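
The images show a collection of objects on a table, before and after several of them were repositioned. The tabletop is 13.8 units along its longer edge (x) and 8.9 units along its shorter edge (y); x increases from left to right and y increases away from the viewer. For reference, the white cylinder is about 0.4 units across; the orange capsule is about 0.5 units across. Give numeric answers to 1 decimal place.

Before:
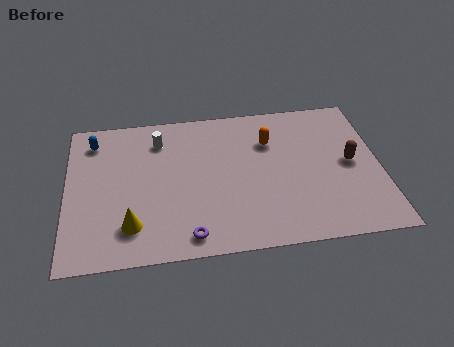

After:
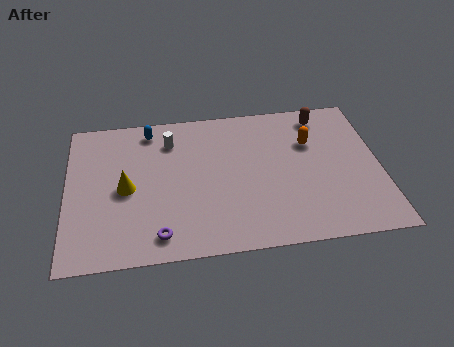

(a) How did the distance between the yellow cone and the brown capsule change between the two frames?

-0.6

They were about 10.0 units apart before and 9.4 after — 0.6 units closer together.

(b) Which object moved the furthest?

the brown capsule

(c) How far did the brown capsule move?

3.3

The brown capsule was near (12.5, 4.5) before and (11.4, 7.6) after, so it travelled √(1.1² + 3.1²) ≈ 3.3 units.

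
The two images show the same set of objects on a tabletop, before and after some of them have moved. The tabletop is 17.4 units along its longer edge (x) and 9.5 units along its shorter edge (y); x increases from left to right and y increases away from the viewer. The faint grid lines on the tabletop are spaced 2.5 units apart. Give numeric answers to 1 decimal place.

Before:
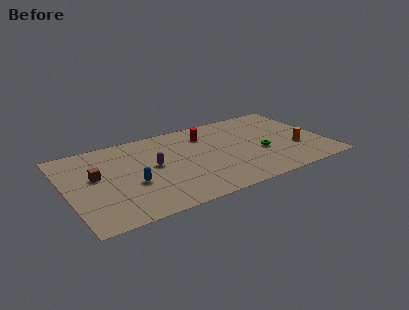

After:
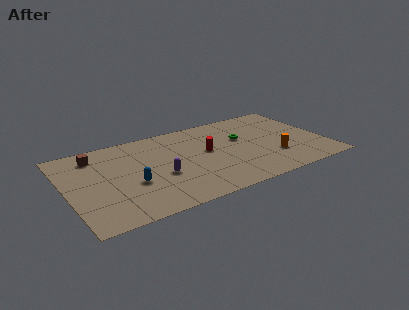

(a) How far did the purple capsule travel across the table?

1.3

The purple capsule was near (5.8, 5.1) before and (6.1, 3.8) after, so it travelled √(0.3² + 1.3²) ≈ 1.3 units.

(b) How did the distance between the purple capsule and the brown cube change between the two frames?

+1.8

They were about 3.8 units apart before and 5.6 after — 1.8 units further apart.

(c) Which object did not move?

the blue capsule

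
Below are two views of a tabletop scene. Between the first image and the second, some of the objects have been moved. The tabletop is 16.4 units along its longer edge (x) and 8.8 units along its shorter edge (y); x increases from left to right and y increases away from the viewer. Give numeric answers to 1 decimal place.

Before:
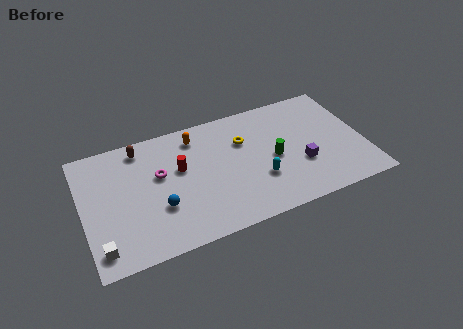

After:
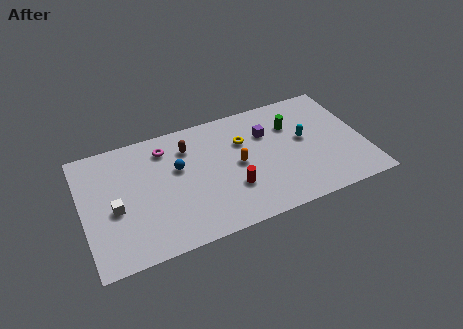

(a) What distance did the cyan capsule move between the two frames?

3.5

The cyan capsule moved from about (10.1, 2.9) to (13.0, 4.9), a distance of √(2.9² + 2.0²) ≈ 3.5.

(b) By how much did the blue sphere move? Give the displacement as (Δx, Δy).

(1.3, 2.4)

The blue sphere was at about (4.3, 3.0) and moved to about (5.6, 5.4).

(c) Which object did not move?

the yellow torus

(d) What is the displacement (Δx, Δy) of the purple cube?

(-1.7, 3.0)

From the two frames, the purple cube sits at roughly (12.6, 3.1) before and (10.9, 6.1) after.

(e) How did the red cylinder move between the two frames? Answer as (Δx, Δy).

(2.8, -2.5)

The red cylinder started near (5.7, 5.3) and ended near (8.5, 2.8).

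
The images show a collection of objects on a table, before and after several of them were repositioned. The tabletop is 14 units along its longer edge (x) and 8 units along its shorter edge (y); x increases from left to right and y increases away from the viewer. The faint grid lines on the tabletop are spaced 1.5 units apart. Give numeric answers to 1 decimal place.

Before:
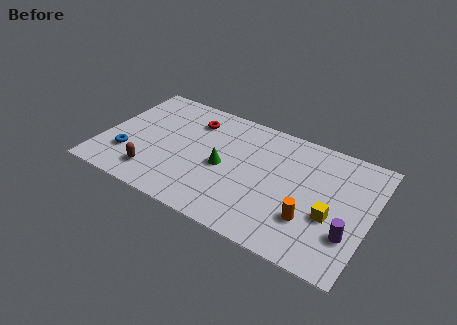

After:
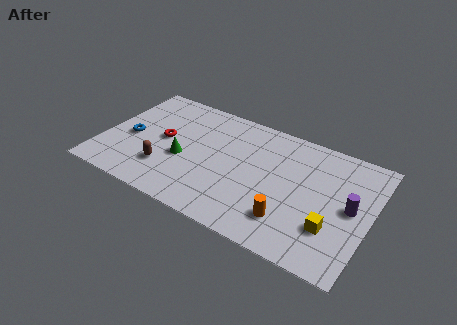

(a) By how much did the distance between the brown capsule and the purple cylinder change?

-0.4

They were about 10.1 units apart before and 9.7 after — 0.4 units closer together.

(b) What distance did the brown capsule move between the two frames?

0.8

The brown capsule was near (3.0, 1.6) before and (3.5, 2.2) after, so it travelled √(0.5² + 0.6²) ≈ 0.8 units.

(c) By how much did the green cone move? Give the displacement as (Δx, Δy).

(-2.1, -0.4)

The green cone was at about (6.4, 3.7) and moved to about (4.3, 3.3).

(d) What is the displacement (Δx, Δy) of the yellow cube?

(0.1, -0.7)

The yellow cube started near (12.1, 3.1) and ended near (12.2, 2.4).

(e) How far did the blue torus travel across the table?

1.3

The blue torus was near (1.5, 2.3) before and (1.4, 3.6) after, so it travelled √(0.1² + 1.3²) ≈ 1.3 units.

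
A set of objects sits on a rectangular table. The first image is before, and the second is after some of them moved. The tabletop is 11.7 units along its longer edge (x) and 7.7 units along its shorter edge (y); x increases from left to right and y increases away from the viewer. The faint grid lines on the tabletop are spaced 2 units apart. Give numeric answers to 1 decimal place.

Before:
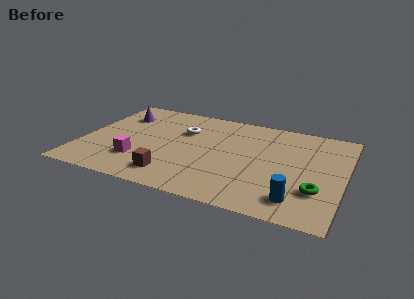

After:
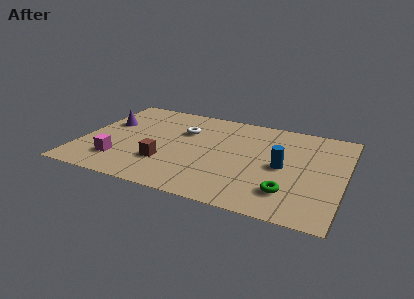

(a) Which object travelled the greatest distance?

the blue cylinder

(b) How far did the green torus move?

1.3

The green torus was near (10.6, 2.3) before and (9.4, 1.8) after, so it travelled √(1.2² + 0.5²) ≈ 1.3 units.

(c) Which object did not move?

the white torus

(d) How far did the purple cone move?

1.0

The purple cone was near (1.4, 5.7) before and (1.0, 4.8) after, so it travelled √(0.4² + 0.9²) ≈ 1.0 units.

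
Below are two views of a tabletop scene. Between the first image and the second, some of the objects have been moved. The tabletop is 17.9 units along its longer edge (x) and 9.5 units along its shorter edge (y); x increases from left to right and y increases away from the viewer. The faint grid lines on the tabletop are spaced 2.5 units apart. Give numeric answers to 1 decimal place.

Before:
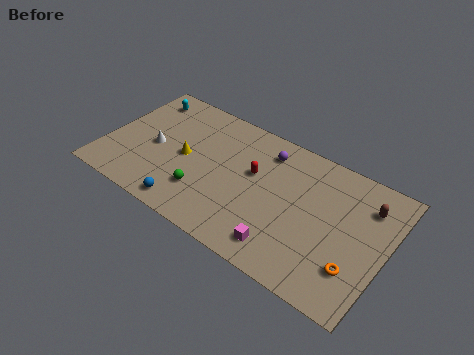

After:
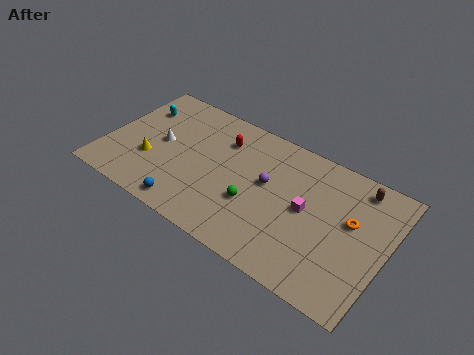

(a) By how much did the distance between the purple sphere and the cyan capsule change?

+0.6

The distance was about 8.3 in the first image and 8.9 in the second, so they moved 0.6 units further apart.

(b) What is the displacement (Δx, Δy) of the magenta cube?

(0.9, 3.3)

The magenta cube started near (12.0, 1.6) and ended near (12.9, 4.9).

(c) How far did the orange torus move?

3.1

The orange torus was near (16.3, 2.6) before and (15.6, 5.6) after, so it travelled √(0.7² + 3.0²) ≈ 3.1 units.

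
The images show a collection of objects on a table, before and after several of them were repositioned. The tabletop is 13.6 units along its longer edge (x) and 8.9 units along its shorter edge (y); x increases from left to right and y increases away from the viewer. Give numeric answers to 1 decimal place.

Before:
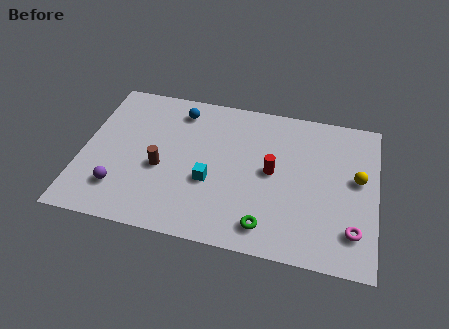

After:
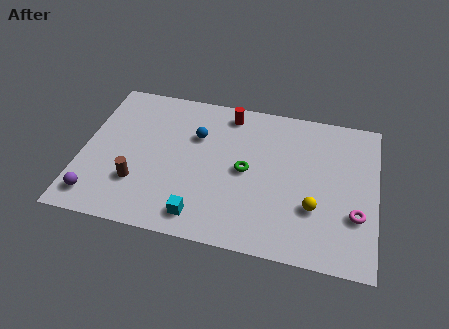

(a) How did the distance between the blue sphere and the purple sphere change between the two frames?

+0.5

They were about 5.8 units apart before and 6.3 after — 0.5 units further apart.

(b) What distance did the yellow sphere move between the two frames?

2.8

From (12.7, 5.0) to (10.8, 2.9), the yellow sphere covered √(1.9² + 2.1²) ≈ 2.8 units.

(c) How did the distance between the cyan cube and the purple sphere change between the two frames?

+0.5

The distance was about 4.3 in the first image and 4.8 in the second, so they moved 0.5 units further apart.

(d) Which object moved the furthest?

the red cylinder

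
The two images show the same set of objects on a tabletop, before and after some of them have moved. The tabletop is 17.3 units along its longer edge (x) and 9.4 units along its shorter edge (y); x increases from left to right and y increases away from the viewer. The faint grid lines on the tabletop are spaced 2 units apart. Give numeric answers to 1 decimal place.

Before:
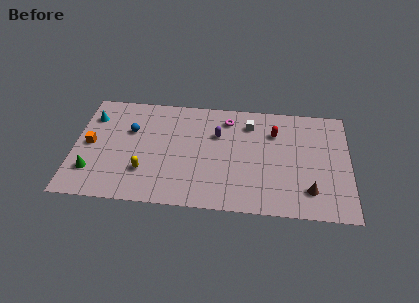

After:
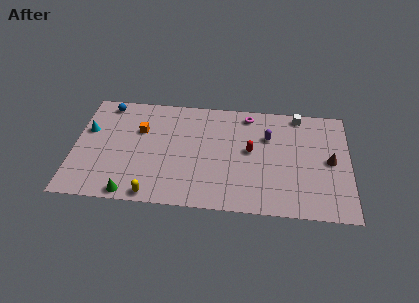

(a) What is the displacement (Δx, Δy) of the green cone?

(2.5, -1.6)

The green cone started near (1.2, 2.4) and ended near (3.7, 0.8).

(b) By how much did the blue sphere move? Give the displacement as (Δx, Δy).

(-1.6, 2.2)

The blue sphere started near (3.5, 6.1) and ended near (1.9, 8.3).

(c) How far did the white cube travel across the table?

3.3

The white cube moved from about (11.0, 7.4) to (14.1, 8.5), a distance of √(3.1² + 1.1²) ≈ 3.3.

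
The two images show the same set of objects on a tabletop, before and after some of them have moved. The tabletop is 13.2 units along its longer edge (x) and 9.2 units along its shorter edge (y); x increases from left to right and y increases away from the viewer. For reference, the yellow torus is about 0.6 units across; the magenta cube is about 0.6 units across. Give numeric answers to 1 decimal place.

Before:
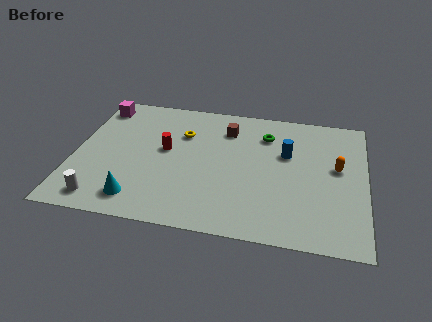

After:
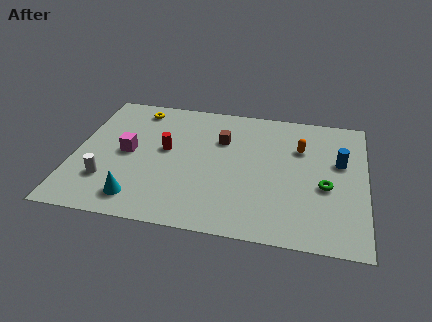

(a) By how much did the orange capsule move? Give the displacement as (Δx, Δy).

(-1.7, 1.1)

From the two frames, the orange capsule sits at roughly (11.9, 5.2) before and (10.2, 6.3) after.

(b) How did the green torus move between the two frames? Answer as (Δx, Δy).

(2.8, -3.2)

The green torus started near (8.6, 7.0) and ended near (11.4, 3.8).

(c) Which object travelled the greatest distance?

the green torus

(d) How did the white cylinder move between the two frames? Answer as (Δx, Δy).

(0.1, 1.3)

The white cylinder started near (1.5, 1.2) and ended near (1.6, 2.5).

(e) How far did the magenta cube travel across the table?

3.6

From (0.8, 7.8) to (2.4, 4.6), the magenta cube covered √(1.6² + 3.2²) ≈ 3.6 units.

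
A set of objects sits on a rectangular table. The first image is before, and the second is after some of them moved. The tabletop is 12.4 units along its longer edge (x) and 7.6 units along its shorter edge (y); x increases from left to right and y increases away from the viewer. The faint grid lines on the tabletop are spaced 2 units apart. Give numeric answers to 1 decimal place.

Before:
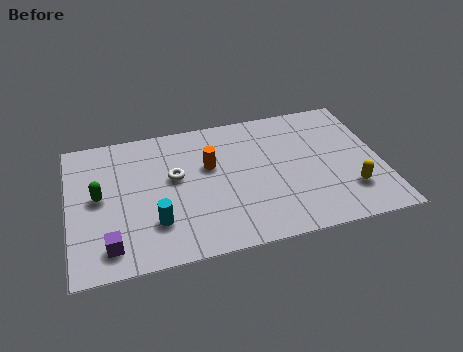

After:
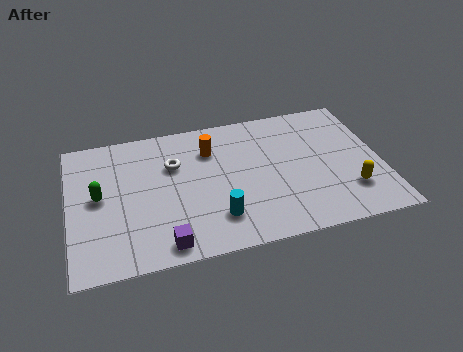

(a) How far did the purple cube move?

2.1

From (1.5, 1.3) to (3.6, 0.9), the purple cube covered √(2.1² + 0.4²) ≈ 2.1 units.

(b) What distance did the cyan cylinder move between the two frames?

2.4

The cyan cylinder moved from about (3.3, 2.1) to (5.7, 1.8), a distance of √(2.4² + 0.3²) ≈ 2.4.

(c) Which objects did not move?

the yellow capsule and the green capsule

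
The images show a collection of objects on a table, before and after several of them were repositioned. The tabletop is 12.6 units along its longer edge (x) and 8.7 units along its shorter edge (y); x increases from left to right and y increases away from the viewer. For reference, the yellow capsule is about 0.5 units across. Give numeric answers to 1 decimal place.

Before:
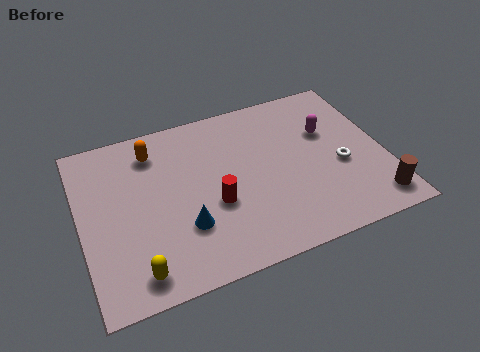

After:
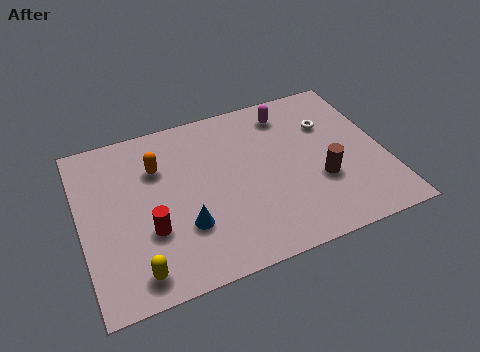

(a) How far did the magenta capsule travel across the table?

2.2

From (10.4, 5.6) to (8.9, 7.2), the magenta capsule covered √(1.5² + 1.6²) ≈ 2.2 units.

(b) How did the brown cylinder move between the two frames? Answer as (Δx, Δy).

(-2.0, 1.8)

The brown cylinder started near (11.8, 1.3) and ended near (9.8, 3.1).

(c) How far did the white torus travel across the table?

2.4

The white torus moved from about (10.7, 3.6) to (10.5, 6.0), a distance of √(0.2² + 2.4²) ≈ 2.4.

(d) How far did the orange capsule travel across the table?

0.9

The orange capsule was near (3.2, 7.0) before and (3.3, 6.1) after, so it travelled √(0.1² + 0.9²) ≈ 0.9 units.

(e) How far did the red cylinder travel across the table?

2.7

The red cylinder moved from about (5.4, 3.4) to (2.7, 3.0), a distance of √(2.7² + 0.4²) ≈ 2.7.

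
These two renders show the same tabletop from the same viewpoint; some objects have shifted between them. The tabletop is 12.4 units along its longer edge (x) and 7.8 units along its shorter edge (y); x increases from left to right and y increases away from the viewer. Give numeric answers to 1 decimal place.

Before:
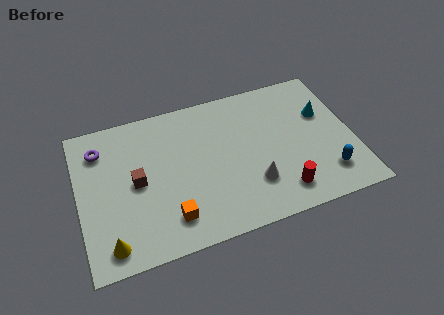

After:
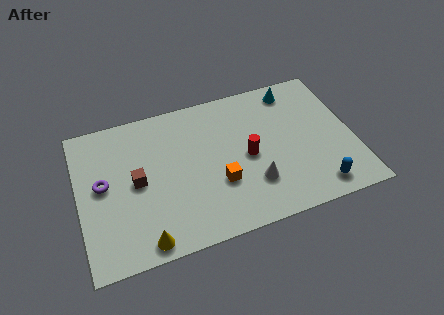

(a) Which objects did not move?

the white cone and the brown cube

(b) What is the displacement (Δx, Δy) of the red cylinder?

(-1.3, 2.3)

The red cylinder was at about (8.9, 1.4) and moved to about (7.6, 3.7).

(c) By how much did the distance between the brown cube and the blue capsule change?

-0.3

They were about 8.7 units apart before and 8.4 after — 0.3 units closer together.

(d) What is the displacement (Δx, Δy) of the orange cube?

(2.3, 1.1)

From the two frames, the orange cube sits at roughly (3.9, 1.6) before and (6.2, 2.7) after.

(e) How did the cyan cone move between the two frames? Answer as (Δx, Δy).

(-1.2, 1.7)

From the two frames, the cyan cone sits at roughly (11.2, 5.0) before and (10.0, 6.7) after.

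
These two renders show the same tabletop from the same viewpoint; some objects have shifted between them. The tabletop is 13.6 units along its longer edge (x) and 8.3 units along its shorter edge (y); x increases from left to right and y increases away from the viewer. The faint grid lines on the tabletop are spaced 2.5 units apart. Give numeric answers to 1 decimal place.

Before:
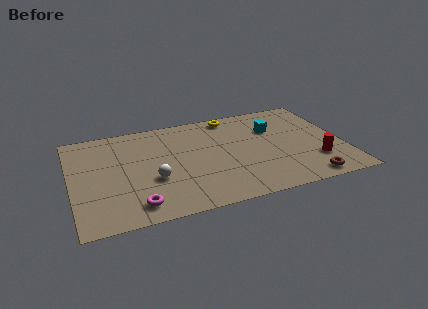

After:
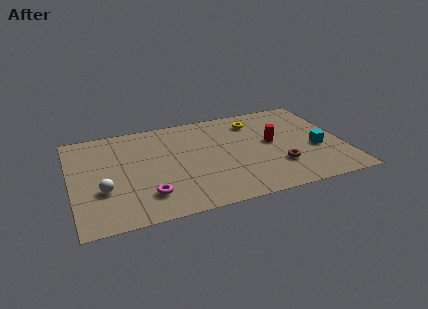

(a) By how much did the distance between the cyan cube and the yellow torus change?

+1.7

They were about 2.6 units apart before and 4.3 after — 1.7 units further apart.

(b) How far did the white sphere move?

2.5

The white sphere moved from about (4.0, 3.1) to (1.5, 2.9), a distance of √(2.5² + 0.2²) ≈ 2.5.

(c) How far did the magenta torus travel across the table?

0.8

From (3.0, 1.3) to (3.6, 1.9), the magenta torus covered √(0.6² + 0.6²) ≈ 0.8 units.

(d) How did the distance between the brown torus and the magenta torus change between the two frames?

-1.9

They were about 8.5 units apart before and 6.6 after — 1.9 units closer together.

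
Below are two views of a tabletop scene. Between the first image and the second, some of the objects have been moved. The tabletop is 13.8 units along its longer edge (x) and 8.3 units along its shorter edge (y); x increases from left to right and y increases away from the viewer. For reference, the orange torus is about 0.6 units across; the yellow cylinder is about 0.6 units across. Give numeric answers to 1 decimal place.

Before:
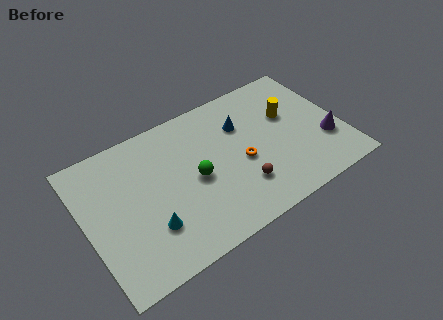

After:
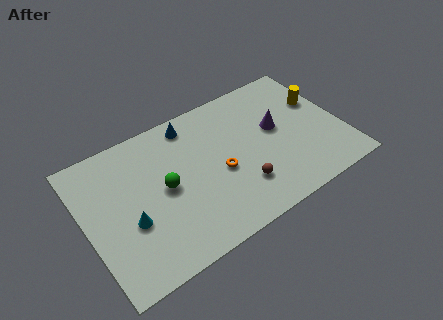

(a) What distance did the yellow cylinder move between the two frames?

1.7

The yellow cylinder moved from about (11.2, 5.2) to (12.9, 5.3), a distance of √(1.7² + 0.1²) ≈ 1.7.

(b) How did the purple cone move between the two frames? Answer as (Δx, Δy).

(-2.4, 2.0)

From the two frames, the purple cone sits at roughly (12.8, 2.7) before and (10.4, 4.7) after.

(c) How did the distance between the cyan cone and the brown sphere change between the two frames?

+1.0

Before: roughly 4.9 units apart; after: 5.9. That's 1.0 units further apart.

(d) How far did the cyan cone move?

1.2

The cyan cone was near (3.1, 2.4) before and (2.2, 3.2) after, so it travelled √(0.9² + 0.8²) ≈ 1.2 units.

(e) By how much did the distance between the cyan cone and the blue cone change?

-1.0

They were about 6.6 units apart before and 5.6 after — 1.0 units closer together.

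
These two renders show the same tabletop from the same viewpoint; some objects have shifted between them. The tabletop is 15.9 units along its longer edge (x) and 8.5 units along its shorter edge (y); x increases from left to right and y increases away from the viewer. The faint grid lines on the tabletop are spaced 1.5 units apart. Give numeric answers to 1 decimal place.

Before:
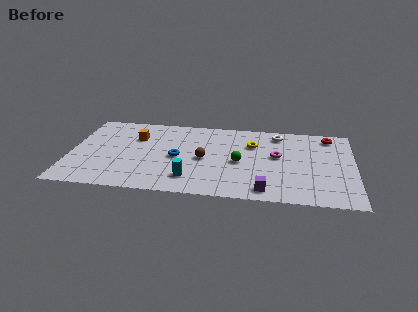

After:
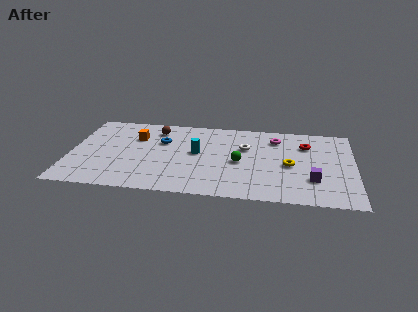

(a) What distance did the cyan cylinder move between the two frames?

2.8

The cyan cylinder moved from about (6.8, 1.8) to (7.1, 4.6), a distance of √(0.3² + 2.8²) ≈ 2.8.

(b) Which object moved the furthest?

the brown sphere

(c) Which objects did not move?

the green sphere and the orange cube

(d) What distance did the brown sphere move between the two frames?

4.0

The brown sphere was near (7.5, 4.0) before and (4.7, 6.9) after, so it travelled √(2.8² + 2.9²) ≈ 4.0 units.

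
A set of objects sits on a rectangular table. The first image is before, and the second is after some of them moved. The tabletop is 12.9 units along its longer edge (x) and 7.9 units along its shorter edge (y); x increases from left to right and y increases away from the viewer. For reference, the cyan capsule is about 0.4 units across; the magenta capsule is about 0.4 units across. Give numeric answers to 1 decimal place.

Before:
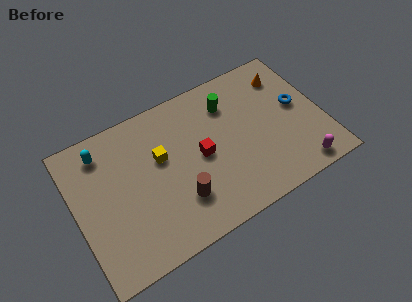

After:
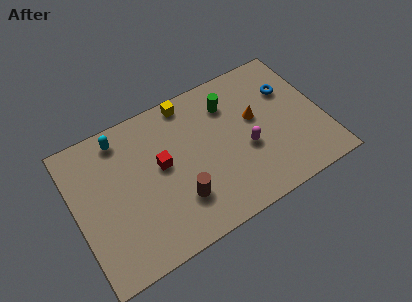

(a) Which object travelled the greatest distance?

the magenta capsule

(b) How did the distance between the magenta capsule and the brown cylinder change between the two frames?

-2.4

Before: roughly 6.2 units apart; after: 3.8. That's 2.4 units closer together.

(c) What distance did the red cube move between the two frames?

2.1

The red cube moved from about (6.5, 3.9) to (4.5, 4.4), a distance of √(2.0² + 0.5²) ≈ 2.1.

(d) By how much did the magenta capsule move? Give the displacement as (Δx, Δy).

(-2.4, 2.3)

From the two frames, the magenta capsule sits at roughly (11.2, 0.9) before and (8.8, 3.2) after.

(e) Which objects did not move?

the brown cylinder and the green cylinder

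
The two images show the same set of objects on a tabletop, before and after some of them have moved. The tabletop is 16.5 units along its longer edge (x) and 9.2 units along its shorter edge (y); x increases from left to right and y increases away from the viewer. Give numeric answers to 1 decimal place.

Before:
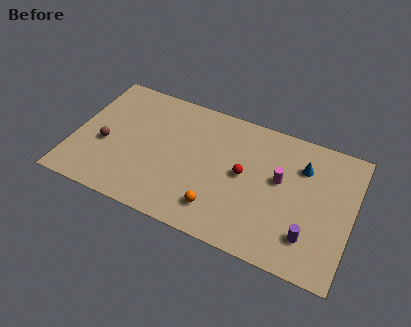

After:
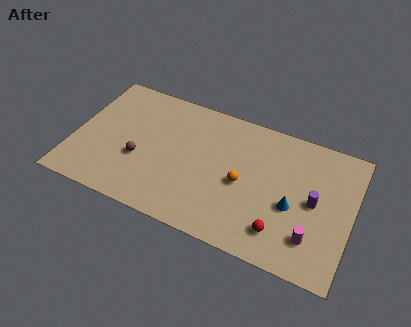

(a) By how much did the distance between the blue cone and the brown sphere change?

-2.8

The distance was about 11.9 in the first image and 9.1 in the second, so they moved 2.8 units closer together.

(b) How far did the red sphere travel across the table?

3.8

The red sphere was near (10.1, 4.8) before and (12.6, 1.9) after, so it travelled √(2.5² + 2.9²) ≈ 3.8 units.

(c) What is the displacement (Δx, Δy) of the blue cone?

(-0.3, -2.9)

From the two frames, the blue cone sits at roughly (13.4, 6.7) before and (13.1, 3.8) after.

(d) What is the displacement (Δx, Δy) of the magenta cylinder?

(2.2, -3.1)

From the two frames, the magenta cylinder sits at roughly (12.2, 5.3) before and (14.4, 2.2) after.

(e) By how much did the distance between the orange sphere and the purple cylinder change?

-1.1

They were about 5.3 units apart before and 4.2 after — 1.1 units closer together.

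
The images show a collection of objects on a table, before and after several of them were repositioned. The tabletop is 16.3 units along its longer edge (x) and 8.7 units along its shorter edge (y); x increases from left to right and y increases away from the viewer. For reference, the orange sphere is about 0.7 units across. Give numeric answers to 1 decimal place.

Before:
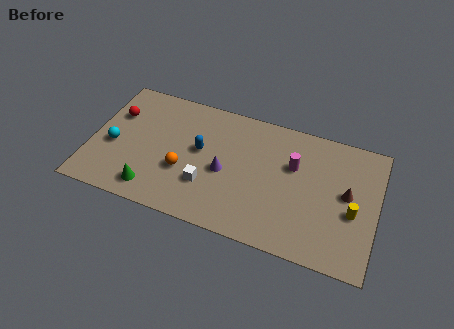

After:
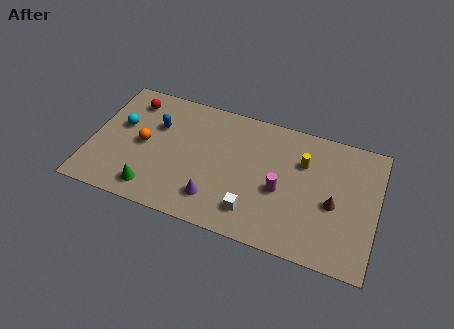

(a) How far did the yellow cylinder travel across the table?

3.8

From (15.0, 3.6) to (12.0, 6.0), the yellow cylinder covered √(3.0² + 2.4²) ≈ 3.8 units.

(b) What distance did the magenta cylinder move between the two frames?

2.0

The magenta cylinder moved from about (11.5, 5.6) to (10.9, 3.7), a distance of √(0.6² + 1.9²) ≈ 2.0.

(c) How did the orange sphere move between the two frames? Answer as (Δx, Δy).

(-2.4, 1.1)

The orange sphere started near (5.4, 3.2) and ended near (3.0, 4.3).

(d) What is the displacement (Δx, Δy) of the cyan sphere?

(0.3, 1.5)

From the two frames, the cyan sphere sits at roughly (1.3, 3.7) before and (1.6, 5.2) after.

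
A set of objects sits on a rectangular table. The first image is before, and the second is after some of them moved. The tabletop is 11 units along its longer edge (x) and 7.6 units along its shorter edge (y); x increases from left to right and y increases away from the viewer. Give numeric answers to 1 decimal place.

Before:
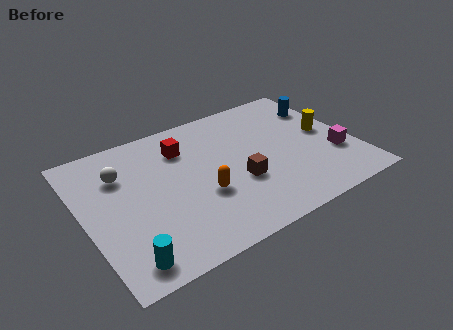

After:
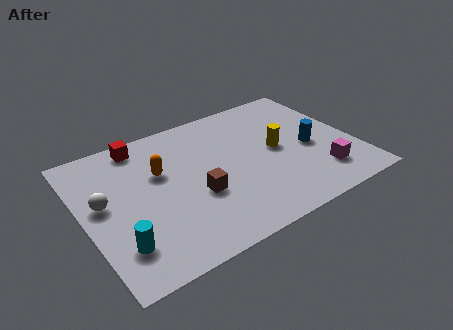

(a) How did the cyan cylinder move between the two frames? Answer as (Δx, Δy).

(-0.1, 0.8)

From the two frames, the cyan cylinder sits at roughly (1.2, 1.0) before and (1.1, 1.8) after.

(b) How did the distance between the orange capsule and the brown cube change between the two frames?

+0.7

The distance was about 1.5 in the first image and 2.2 in the second, so they moved 0.7 units further apart.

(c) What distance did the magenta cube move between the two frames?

1.1

The magenta cube moved from about (10.1, 2.5) to (9.3, 1.7), a distance of √(0.8² + 0.8²) ≈ 1.1.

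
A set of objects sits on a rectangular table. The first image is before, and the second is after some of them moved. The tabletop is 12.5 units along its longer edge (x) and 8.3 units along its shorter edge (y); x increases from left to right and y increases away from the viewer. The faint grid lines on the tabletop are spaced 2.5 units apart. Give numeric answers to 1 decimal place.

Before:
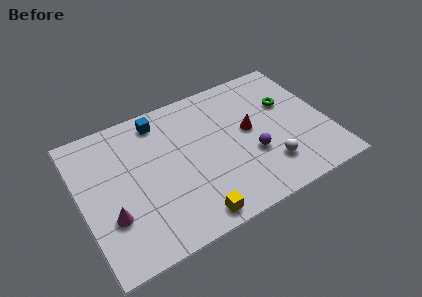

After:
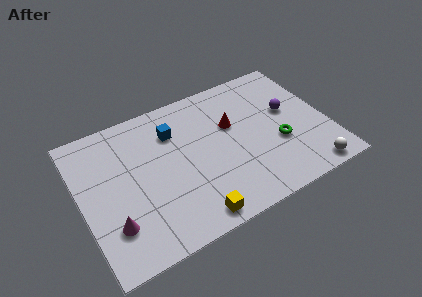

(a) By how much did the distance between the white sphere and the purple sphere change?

+2.8

Before: roughly 1.2 units apart; after: 4.0. That's 2.8 units further apart.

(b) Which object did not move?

the yellow cube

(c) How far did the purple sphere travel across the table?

2.8

From (8.5, 3.0) to (10.7, 4.8), the purple sphere covered √(2.2² + 1.8²) ≈ 2.8 units.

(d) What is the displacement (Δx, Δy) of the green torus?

(-0.8, -2.2)

The green torus was at about (10.7, 5.3) and moved to about (9.9, 3.1).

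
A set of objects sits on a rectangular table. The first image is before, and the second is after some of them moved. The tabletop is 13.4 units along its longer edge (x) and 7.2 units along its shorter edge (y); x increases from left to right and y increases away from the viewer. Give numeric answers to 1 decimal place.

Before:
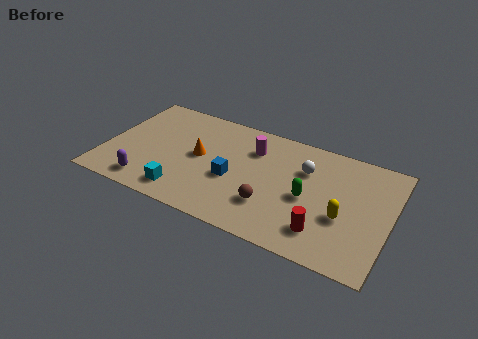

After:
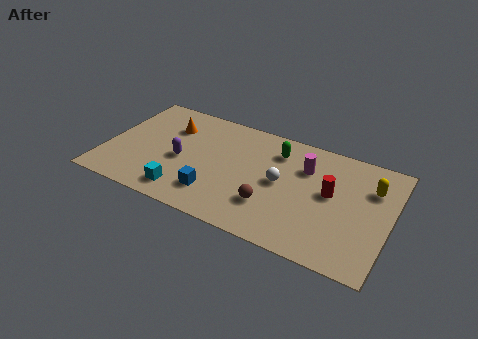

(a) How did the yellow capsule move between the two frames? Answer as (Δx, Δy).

(1.1, 2.3)

From the two frames, the yellow capsule sits at roughly (11.3, 2.8) before and (12.4, 5.1) after.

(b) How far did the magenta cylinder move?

2.5

From (6.8, 5.3) to (9.3, 5.1), the magenta cylinder covered √(2.5² + 0.2²) ≈ 2.5 units.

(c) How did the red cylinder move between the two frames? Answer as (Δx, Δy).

(0.1, 2.4)

The red cylinder was at about (10.5, 1.6) and moved to about (10.6, 4.0).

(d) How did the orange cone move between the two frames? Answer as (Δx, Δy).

(-1.6, 1.4)

The orange cone was at about (4.4, 3.8) and moved to about (2.8, 5.2).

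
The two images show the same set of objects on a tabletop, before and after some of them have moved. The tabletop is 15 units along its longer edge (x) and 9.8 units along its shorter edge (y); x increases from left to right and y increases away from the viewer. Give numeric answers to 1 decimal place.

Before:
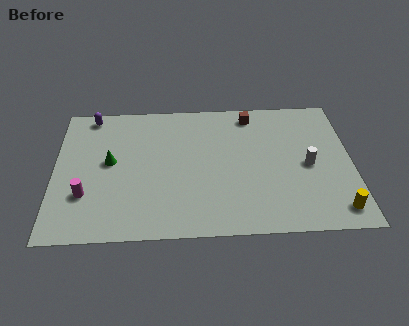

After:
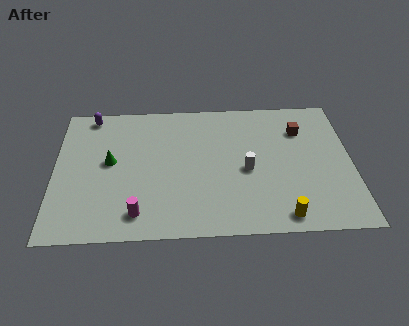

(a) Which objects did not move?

the green cone and the purple capsule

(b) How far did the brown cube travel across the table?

2.8

The brown cube was near (10.0, 8.5) before and (12.5, 7.2) after, so it travelled √(2.5² + 1.3²) ≈ 2.8 units.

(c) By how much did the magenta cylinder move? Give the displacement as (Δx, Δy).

(2.6, -1.4)

The magenta cylinder was at about (1.6, 3.0) and moved to about (4.2, 1.6).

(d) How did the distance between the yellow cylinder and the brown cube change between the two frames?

-2.0

The distance was about 8.2 in the first image and 6.2 in the second, so they moved 2.0 units closer together.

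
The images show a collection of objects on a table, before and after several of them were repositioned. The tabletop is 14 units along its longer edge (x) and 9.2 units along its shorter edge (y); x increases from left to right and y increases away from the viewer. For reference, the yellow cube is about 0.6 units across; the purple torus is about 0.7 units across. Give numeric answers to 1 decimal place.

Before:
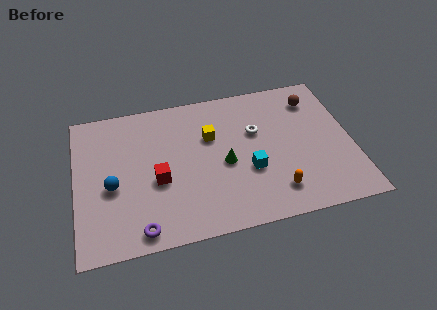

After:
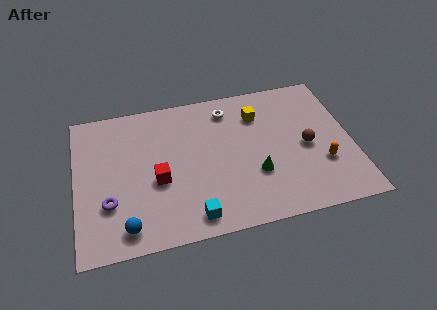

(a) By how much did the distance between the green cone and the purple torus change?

+2.0

The distance was about 5.4 in the first image and 7.4 in the second, so they moved 2.0 units further apart.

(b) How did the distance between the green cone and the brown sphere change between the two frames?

-2.8

They were about 5.8 units apart before and 3.0 after — 2.8 units closer together.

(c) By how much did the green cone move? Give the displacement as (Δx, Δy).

(1.5, -1.0)

The green cone started near (7.5, 4.1) and ended near (9.0, 3.1).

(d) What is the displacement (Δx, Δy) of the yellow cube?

(2.5, 0.9)

From the two frames, the yellow cube sits at roughly (6.9, 6.0) before and (9.4, 6.9) after.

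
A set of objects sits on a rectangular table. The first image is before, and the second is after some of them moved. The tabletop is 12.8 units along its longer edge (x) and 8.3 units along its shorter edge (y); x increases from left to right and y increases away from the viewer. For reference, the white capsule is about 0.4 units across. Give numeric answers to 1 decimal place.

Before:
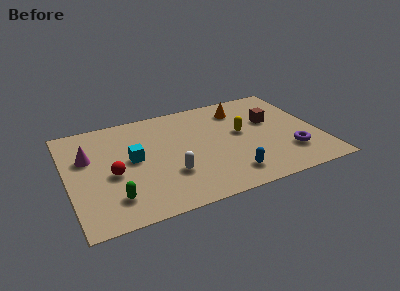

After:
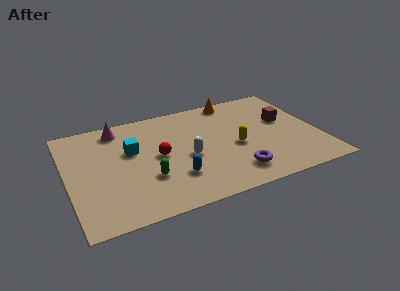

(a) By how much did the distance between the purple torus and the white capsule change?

-3.1

They were about 6.1 units apart before and 3.0 after — 3.1 units closer together.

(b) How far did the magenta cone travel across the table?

2.5

The magenta cone moved from about (1.1, 5.3) to (2.8, 7.1), a distance of √(1.7² + 1.8²) ≈ 2.5.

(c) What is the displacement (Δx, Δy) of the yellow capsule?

(-0.4, -1.0)

From the two frames, the yellow capsule sits at roughly (8.9, 4.6) before and (8.5, 3.6) after.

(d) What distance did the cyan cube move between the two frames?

0.7

The cyan cube was near (3.3, 4.4) before and (3.3, 5.1) after, so it travelled √(0.0² + 0.7²) ≈ 0.7 units.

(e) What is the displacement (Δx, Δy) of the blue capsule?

(-2.7, 0.8)

The blue capsule started near (7.9, 1.5) and ended near (5.2, 2.3).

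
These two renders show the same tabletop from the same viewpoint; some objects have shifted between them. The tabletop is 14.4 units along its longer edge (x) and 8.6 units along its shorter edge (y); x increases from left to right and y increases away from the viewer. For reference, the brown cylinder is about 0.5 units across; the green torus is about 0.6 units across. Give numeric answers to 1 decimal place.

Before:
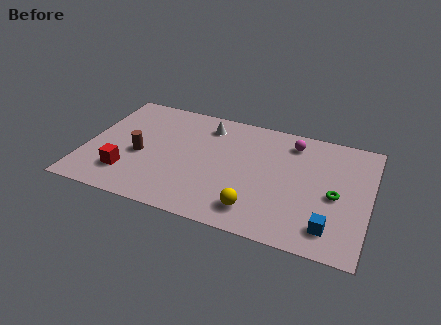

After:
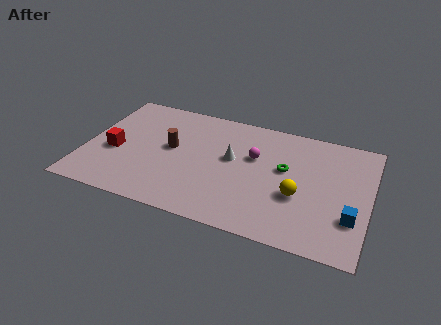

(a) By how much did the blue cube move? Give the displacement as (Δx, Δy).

(1.0, 1.0)

The blue cube started near (12.6, 1.6) and ended near (13.6, 2.6).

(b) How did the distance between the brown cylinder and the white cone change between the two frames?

-1.4

Before: roughly 4.5 units apart; after: 3.1. That's 1.4 units closer together.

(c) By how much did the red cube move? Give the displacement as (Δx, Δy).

(-0.8, 1.5)

From the two frames, the red cube sits at roughly (2.3, 2.1) before and (1.5, 3.6) after.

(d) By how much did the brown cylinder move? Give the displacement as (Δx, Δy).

(1.5, 1.0)

The brown cylinder started near (2.8, 3.7) and ended near (4.3, 4.7).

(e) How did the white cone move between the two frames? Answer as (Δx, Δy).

(1.5, -2.1)

From the two frames, the white cone sits at roughly (5.9, 7.0) before and (7.4, 4.9) after.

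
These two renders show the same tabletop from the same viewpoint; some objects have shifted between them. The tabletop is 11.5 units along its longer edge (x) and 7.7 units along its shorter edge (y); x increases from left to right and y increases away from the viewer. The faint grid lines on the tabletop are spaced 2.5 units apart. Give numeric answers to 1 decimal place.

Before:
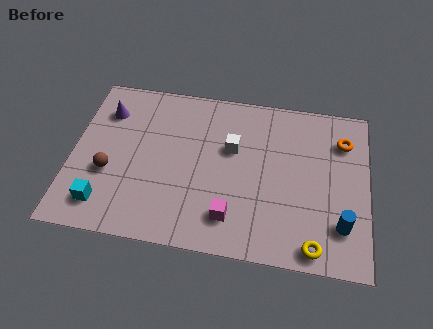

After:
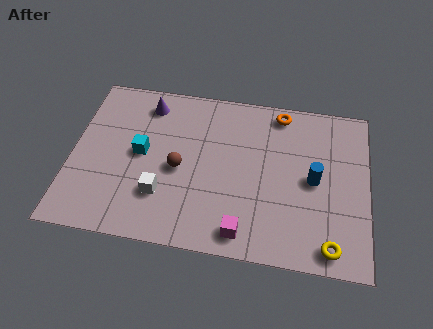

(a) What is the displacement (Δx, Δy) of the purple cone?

(1.6, 0.6)

The purple cone started near (1.2, 5.8) and ended near (2.8, 6.4).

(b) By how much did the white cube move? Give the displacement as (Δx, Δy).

(-2.6, -2.6)

From the two frames, the white cube sits at roughly (6.2, 4.8) before and (3.6, 2.2) after.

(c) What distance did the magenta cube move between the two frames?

0.8

The magenta cube was near (6.3, 1.6) before and (6.8, 1.0) after, so it travelled √(0.5² + 0.6²) ≈ 0.8 units.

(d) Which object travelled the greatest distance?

the white cube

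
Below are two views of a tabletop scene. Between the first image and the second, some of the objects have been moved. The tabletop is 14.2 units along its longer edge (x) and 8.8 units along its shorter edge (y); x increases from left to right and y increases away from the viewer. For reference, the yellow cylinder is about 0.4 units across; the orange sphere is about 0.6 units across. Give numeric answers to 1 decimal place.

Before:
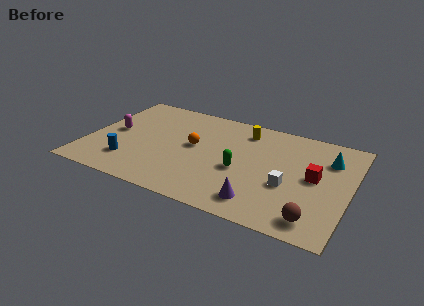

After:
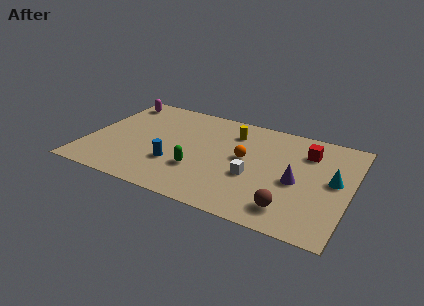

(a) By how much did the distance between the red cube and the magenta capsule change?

-0.3

They were about 11.0 units apart before and 10.7 after — 0.3 units closer together.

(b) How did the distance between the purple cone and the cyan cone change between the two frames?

-3.8

They were about 5.9 units apart before and 2.1 after — 3.8 units closer together.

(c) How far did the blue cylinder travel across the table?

2.5

From (2.5, 2.1) to (4.9, 2.8), the blue cylinder covered √(2.4² + 0.7²) ≈ 2.5 units.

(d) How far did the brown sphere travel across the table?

1.3

From (12.6, 1.3) to (11.3, 1.6), the brown sphere covered √(1.3² + 0.3²) ≈ 1.3 units.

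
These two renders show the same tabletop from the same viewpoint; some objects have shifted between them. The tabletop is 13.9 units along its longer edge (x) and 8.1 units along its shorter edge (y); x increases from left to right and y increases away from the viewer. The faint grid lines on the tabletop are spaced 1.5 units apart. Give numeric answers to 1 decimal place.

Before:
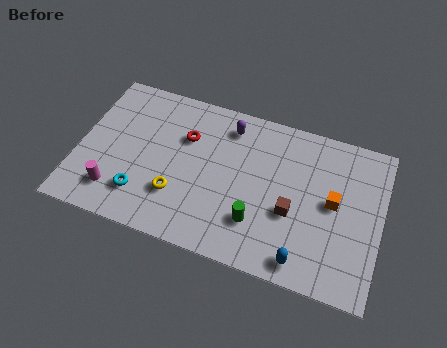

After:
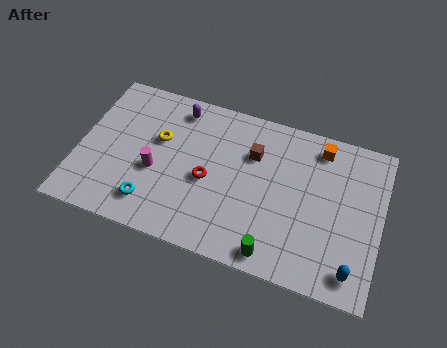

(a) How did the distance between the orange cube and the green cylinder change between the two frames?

+2.3

The distance was about 3.9 in the first image and 6.2 in the second, so they moved 2.3 units further apart.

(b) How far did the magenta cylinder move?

2.3

From (1.9, 1.7) to (3.6, 3.3), the magenta cylinder covered √(1.7² + 1.6²) ≈ 2.3 units.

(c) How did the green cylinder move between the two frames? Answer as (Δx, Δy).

(0.9, -1.3)

From the two frames, the green cylinder sits at roughly (8.4, 2.2) before and (9.3, 0.9) after.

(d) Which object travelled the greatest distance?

the brown cube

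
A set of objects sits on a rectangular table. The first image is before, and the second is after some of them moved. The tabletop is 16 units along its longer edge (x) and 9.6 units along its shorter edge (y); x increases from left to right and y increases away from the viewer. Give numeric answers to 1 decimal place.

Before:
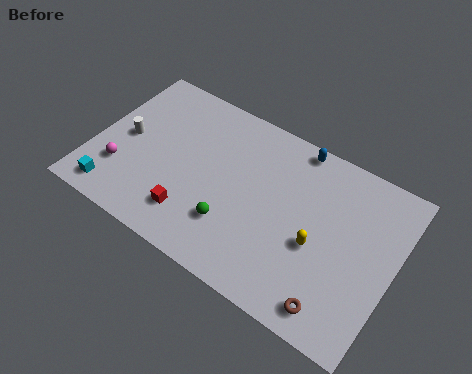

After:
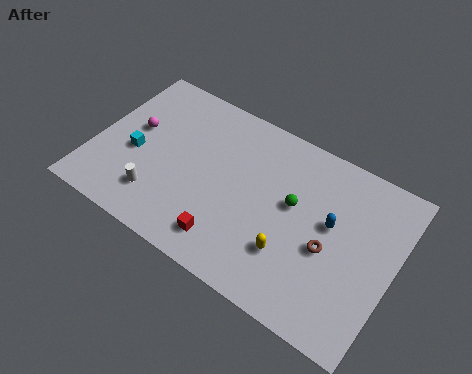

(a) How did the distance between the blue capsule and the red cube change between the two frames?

-1.9

The distance was about 8.1 in the first image and 6.2 in the second, so they moved 1.9 units closer together.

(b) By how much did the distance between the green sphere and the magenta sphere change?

+2.6

They were about 6.1 units apart before and 8.7 after — 2.6 units further apart.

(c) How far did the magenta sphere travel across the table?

2.7

From (1.7, 2.8) to (1.9, 5.5), the magenta sphere covered √(0.2² + 2.7²) ≈ 2.7 units.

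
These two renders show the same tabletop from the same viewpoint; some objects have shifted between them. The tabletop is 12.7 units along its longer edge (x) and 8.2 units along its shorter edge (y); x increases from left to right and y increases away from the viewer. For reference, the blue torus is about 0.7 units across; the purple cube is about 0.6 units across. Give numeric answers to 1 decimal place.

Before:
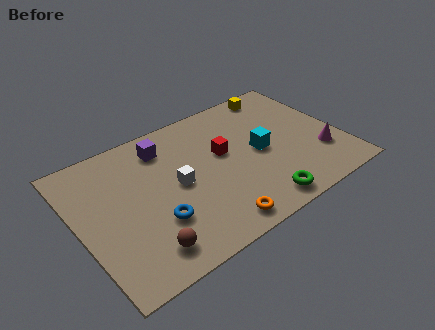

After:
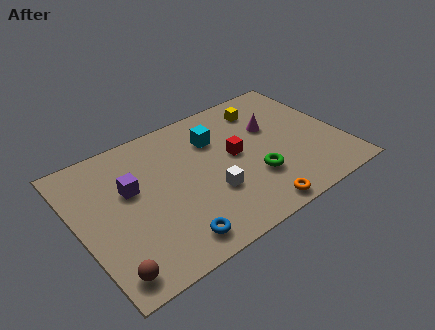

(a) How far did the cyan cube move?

2.7

From (8.8, 4.0) to (6.9, 5.9), the cyan cube covered √(1.9² + 1.9²) ≈ 2.7 units.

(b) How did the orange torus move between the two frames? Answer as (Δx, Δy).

(1.9, -0.2)

From the two frames, the orange torus sits at roughly (5.9, 1.0) before and (7.8, 0.8) after.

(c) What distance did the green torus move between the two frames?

1.6

From (8.1, 1.0) to (8.2, 2.6), the green torus covered √(0.1² + 1.6²) ≈ 1.6 units.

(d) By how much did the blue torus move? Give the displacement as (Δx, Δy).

(0.5, -1.4)

From the two frames, the blue torus sits at roughly (3.4, 2.6) before and (3.9, 1.2) after.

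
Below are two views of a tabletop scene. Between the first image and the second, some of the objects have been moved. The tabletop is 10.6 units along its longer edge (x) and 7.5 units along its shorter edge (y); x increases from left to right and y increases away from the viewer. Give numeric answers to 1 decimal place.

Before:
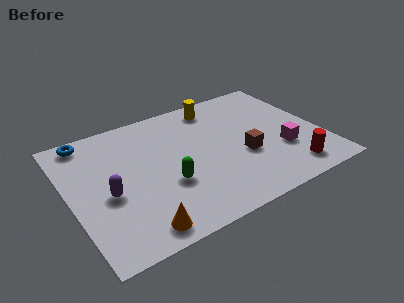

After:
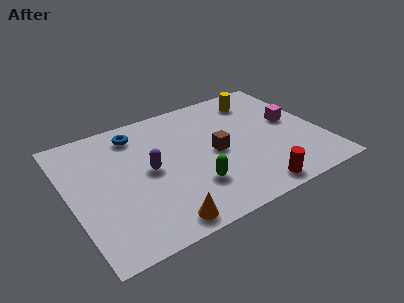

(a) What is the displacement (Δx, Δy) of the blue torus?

(2.0, -0.5)

From the two frames, the blue torus sits at roughly (1.1, 6.7) before and (3.1, 6.2) after.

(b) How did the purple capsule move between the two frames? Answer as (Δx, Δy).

(1.8, 0.6)

The purple capsule started near (1.5, 3.2) and ended near (3.3, 3.8).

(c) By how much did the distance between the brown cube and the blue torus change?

-3.2

They were about 7.2 units apart before and 4.0 after — 3.2 units closer together.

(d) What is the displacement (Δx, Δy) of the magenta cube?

(0.7, 1.6)

The magenta cube was at about (8.8, 2.5) and moved to about (9.5, 4.1).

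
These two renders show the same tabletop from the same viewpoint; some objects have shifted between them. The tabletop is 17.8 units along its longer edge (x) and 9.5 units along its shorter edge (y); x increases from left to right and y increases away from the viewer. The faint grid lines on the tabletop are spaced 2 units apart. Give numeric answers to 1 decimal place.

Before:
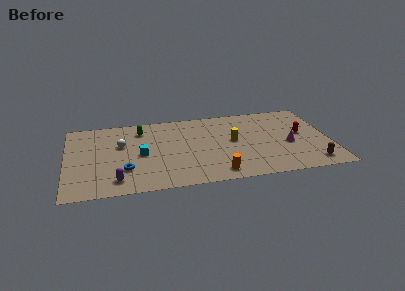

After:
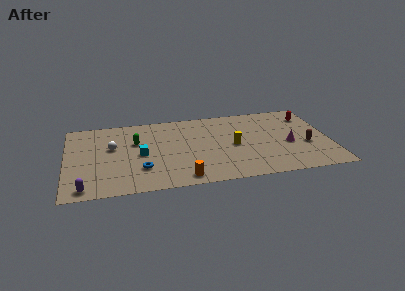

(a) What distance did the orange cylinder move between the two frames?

2.3

From (10.0, 1.3) to (7.7, 1.1), the orange cylinder covered √(2.3² + 0.2²) ≈ 2.3 units.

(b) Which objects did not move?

the magenta cone and the cyan cube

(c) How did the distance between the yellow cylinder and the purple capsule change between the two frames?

+2.0

Before: roughly 8.7 units apart; after: 10.7. That's 2.0 units further apart.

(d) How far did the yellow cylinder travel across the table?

0.6

The yellow cylinder moved from about (11.3, 5.1) to (11.3, 4.5), a distance of √(0.0² + 0.6²) ≈ 0.6.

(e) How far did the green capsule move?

1.6

From (5.1, 7.6) to (4.7, 6.1), the green capsule covered √(0.4² + 1.5²) ≈ 1.6 units.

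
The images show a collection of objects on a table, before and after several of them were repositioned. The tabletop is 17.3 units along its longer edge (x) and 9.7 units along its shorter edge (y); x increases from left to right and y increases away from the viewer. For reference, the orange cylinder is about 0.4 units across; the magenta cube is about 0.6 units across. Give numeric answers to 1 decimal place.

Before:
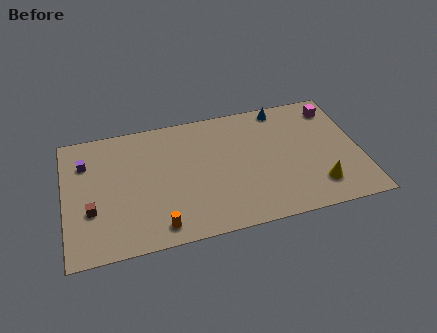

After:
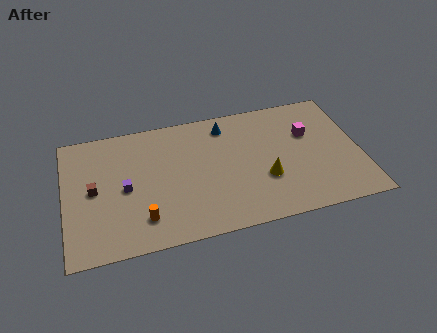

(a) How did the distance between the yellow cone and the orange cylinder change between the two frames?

-2.0

Before: roughly 9.3 units apart; after: 7.3. That's 2.0 units closer together.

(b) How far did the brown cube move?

1.5

The brown cube was near (1.5, 3.4) before and (1.7, 4.9) after, so it travelled √(0.2² + 1.5²) ≈ 1.5 units.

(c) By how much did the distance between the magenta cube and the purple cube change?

-3.8

Before: roughly 14.8 units apart; after: 11.0. That's 3.8 units closer together.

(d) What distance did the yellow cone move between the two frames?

3.3

The yellow cone moved from about (14.6, 2.1) to (11.6, 3.4), a distance of √(3.0² + 1.3²) ≈ 3.3.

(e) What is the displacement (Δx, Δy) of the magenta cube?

(-1.7, -1.7)

The magenta cube was at about (16.1, 8.0) and moved to about (14.4, 6.3).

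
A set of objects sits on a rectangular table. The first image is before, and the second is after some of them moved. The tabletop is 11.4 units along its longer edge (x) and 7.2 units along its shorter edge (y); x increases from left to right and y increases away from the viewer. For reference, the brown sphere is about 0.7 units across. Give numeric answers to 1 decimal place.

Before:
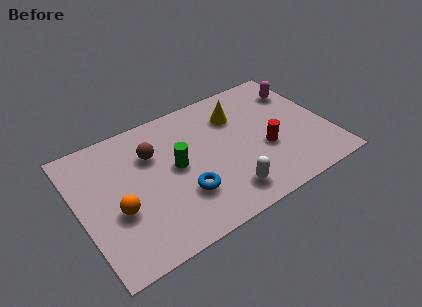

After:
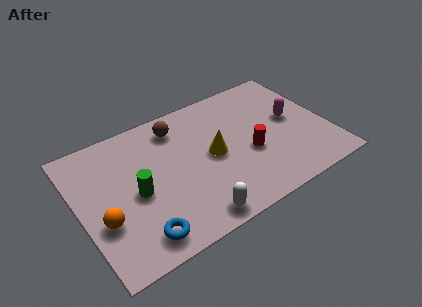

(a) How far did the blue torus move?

2.5

The blue torus moved from about (4.5, 2.2) to (2.3, 1.1), a distance of √(2.2² + 1.1²) ≈ 2.5.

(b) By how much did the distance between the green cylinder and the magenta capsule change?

+1.1

Before: roughly 6.3 units apart; after: 7.4. That's 1.1 units further apart.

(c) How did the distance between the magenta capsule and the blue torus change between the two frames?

+1.3

The distance was about 6.8 in the first image and 8.1 in the second, so they moved 1.3 units further apart.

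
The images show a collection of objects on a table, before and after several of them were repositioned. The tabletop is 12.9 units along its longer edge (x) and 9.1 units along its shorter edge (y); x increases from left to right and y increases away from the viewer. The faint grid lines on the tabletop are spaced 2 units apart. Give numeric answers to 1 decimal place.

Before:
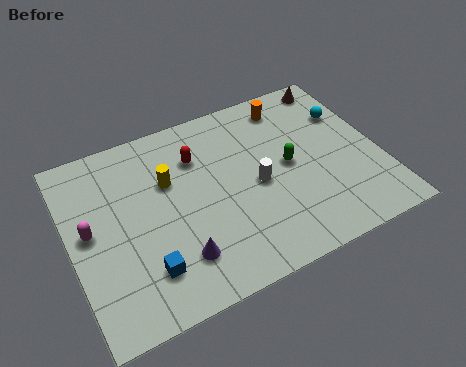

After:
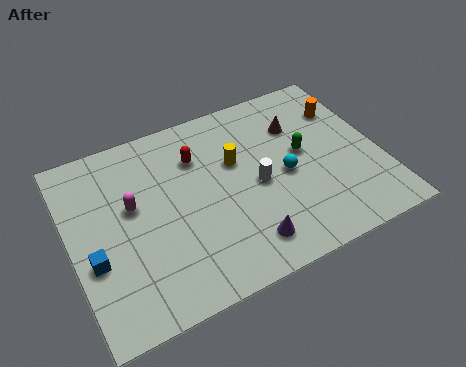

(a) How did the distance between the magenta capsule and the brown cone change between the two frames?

-4.1

They were about 11.4 units apart before and 7.3 after — 4.1 units closer together.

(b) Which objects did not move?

the red capsule and the white cylinder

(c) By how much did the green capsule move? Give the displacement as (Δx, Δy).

(0.7, 0.4)

From the two frames, the green capsule sits at roughly (9.1, 4.6) before and (9.8, 5.0) after.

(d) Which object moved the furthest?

the cyan sphere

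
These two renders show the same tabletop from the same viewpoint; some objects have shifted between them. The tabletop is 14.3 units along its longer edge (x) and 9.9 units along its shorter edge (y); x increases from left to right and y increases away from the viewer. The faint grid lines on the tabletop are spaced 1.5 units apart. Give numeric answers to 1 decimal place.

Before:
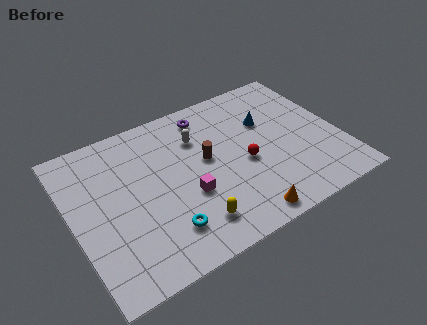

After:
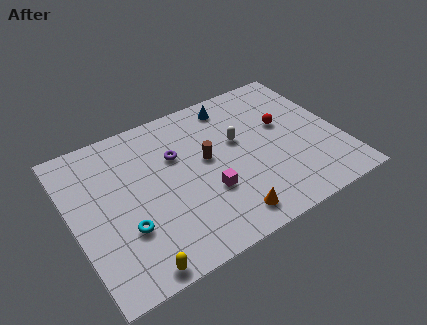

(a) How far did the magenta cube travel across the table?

1.0

The magenta cube moved from about (5.9, 3.7) to (6.9, 3.4), a distance of √(1.0² + 0.3²) ≈ 1.0.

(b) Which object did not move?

the brown cylinder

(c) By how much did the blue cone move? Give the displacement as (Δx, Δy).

(-1.6, 2.0)

The blue cone started near (10.7, 6.5) and ended near (9.1, 8.5).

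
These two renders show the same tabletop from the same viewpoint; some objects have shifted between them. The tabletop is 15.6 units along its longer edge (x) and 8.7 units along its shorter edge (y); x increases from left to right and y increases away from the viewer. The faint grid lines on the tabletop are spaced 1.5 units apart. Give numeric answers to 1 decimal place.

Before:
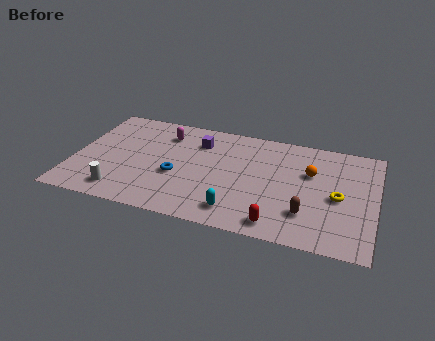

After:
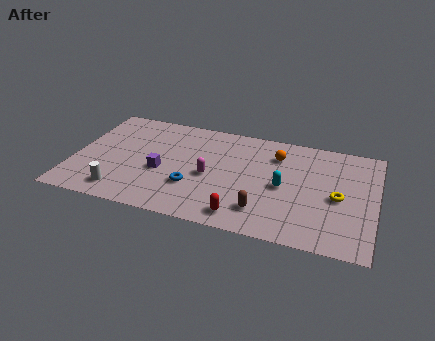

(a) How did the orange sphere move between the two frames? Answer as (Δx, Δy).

(-1.8, 1.0)

The orange sphere was at about (12.2, 5.6) and moved to about (10.4, 6.6).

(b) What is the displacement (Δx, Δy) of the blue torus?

(0.9, -0.7)

The blue torus started near (5.4, 3.5) and ended near (6.3, 2.8).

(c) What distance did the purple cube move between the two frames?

3.4

The purple cube was near (6.3, 6.6) before and (4.6, 3.6) after, so it travelled √(1.7² + 3.0²) ≈ 3.4 units.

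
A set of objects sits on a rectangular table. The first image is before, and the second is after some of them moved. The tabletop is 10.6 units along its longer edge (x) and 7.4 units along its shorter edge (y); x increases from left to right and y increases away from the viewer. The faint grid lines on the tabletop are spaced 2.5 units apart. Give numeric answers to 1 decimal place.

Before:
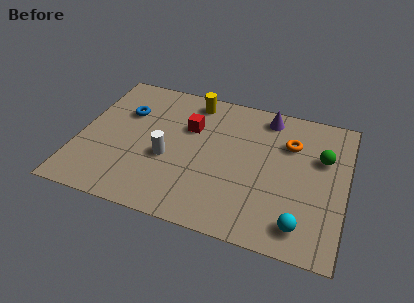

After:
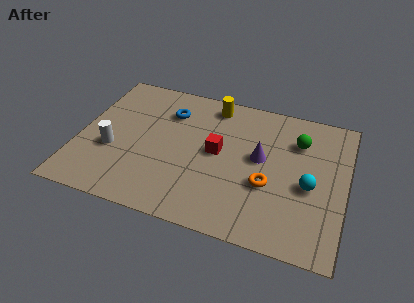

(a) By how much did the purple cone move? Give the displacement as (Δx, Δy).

(-0.1, -2.3)

From the two frames, the purple cone sits at roughly (7.3, 6.4) before and (7.2, 4.1) after.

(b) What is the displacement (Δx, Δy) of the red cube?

(1.2, -1.0)

The red cube started near (4.3, 4.9) and ended near (5.5, 3.9).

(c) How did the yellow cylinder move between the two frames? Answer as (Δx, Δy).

(0.8, 0.0)

The yellow cylinder was at about (4.3, 6.4) and moved to about (5.1, 6.4).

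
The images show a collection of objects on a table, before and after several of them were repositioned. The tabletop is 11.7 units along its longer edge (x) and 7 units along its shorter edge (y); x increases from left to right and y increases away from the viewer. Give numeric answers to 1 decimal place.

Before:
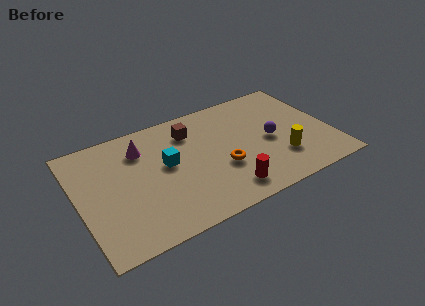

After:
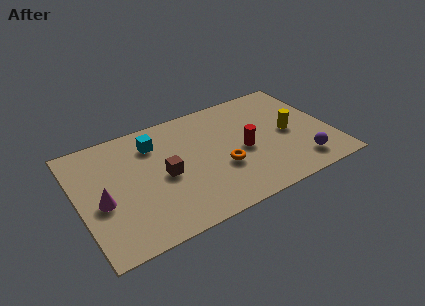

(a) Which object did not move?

the orange torus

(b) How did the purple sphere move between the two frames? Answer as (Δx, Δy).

(1.1, -2.0)

From the two frames, the purple sphere sits at roughly (8.9, 3.3) before and (10.0, 1.3) after.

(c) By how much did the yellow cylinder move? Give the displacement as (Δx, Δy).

(0.6, 1.4)

From the two frames, the yellow cylinder sits at roughly (9.2, 2.0) before and (9.8, 3.4) after.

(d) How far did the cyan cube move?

1.6

The cyan cube was near (4.1, 3.9) before and (3.7, 5.4) after, so it travelled √(0.4² + 1.5²) ≈ 1.6 units.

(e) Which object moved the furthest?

the magenta cone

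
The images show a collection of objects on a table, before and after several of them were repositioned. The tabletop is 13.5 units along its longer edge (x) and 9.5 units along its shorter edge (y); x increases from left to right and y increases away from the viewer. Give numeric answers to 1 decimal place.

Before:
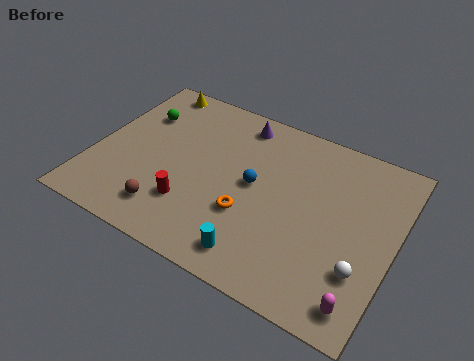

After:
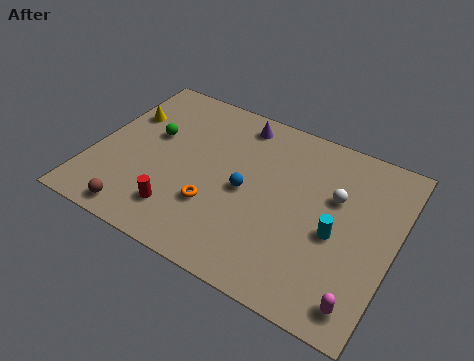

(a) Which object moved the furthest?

the cyan cylinder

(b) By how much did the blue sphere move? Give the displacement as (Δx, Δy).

(-0.3, -0.5)

The blue sphere was at about (7.2, 5.0) and moved to about (6.9, 4.5).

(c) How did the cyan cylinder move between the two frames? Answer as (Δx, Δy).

(3.1, 2.7)

The cyan cylinder was at about (7.9, 1.4) and moved to about (11.0, 4.1).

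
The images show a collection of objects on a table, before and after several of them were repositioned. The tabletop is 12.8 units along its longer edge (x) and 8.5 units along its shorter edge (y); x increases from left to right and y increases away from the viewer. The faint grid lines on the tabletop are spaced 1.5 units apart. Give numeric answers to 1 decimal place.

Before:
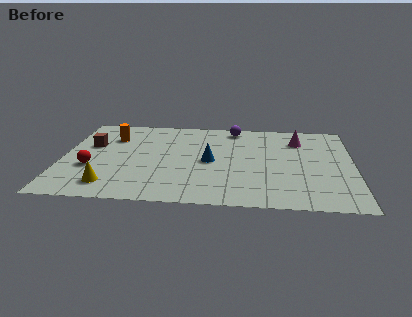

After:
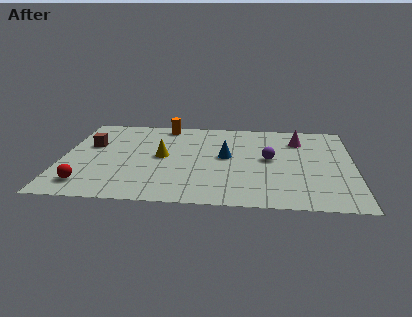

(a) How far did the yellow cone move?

3.6

The yellow cone was near (2.2, 1.5) before and (4.4, 4.4) after, so it travelled √(2.2² + 2.9²) ≈ 3.6 units.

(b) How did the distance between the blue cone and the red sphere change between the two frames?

+1.5

The distance was about 5.3 in the first image and 6.8 in the second, so they moved 1.5 units further apart.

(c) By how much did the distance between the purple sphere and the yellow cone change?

-3.3

The distance was about 8.0 in the first image and 4.7 in the second, so they moved 3.3 units closer together.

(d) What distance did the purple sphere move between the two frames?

3.4

From (7.5, 7.5) to (9.1, 4.5), the purple sphere covered √(1.6² + 3.0²) ≈ 3.4 units.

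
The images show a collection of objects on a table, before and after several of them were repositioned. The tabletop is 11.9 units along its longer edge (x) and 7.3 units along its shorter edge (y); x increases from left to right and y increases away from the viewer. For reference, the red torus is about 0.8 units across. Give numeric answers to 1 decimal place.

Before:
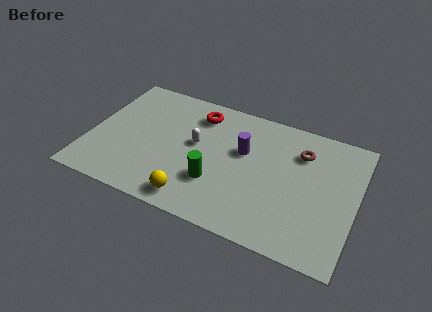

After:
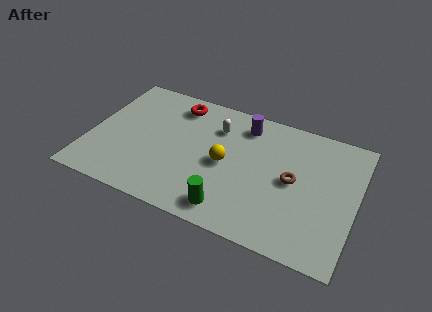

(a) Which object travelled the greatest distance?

the yellow sphere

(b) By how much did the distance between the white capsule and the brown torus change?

-0.8

Before: roughly 4.8 units apart; after: 4.0. That's 0.8 units closer together.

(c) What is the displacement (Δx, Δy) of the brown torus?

(-0.2, -1.7)

The brown torus was at about (9.3, 5.4) and moved to about (9.1, 3.7).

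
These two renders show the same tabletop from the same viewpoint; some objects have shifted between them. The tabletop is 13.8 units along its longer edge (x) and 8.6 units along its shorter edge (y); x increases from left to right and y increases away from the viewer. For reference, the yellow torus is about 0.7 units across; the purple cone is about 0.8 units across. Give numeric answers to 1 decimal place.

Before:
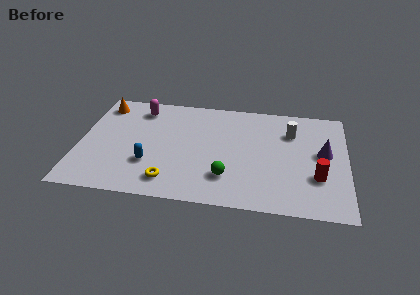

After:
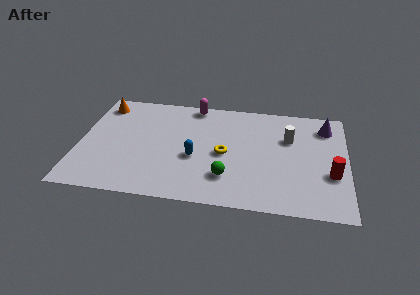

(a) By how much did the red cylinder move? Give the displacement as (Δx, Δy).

(0.7, 0.3)

The red cylinder was at about (12.3, 2.8) and moved to about (13.0, 3.1).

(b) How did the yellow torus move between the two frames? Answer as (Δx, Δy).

(2.7, 2.5)

The yellow torus was at about (4.8, 1.5) and moved to about (7.5, 4.0).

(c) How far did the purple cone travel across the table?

2.2

The purple cone moved from about (12.6, 4.7) to (12.7, 6.9), a distance of √(0.1² + 2.2²) ≈ 2.2.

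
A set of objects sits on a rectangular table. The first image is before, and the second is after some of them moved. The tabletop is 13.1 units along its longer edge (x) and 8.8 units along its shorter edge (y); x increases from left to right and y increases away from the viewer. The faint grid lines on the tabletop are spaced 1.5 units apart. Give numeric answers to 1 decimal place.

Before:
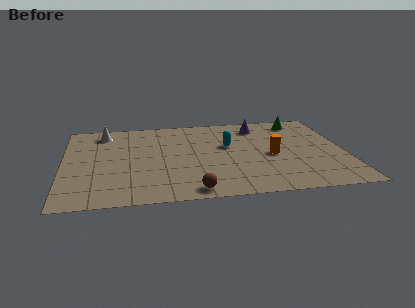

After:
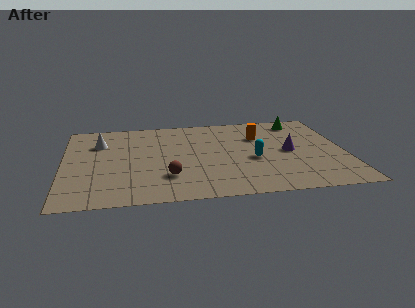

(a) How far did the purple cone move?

3.2

The purple cone moved from about (9.2, 7.2) to (10.5, 4.3), a distance of √(1.3² + 2.9²) ≈ 3.2.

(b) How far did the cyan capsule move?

1.9

The cyan capsule was near (7.7, 5.3) before and (8.8, 3.7) after, so it travelled √(1.1² + 1.6²) ≈ 1.9 units.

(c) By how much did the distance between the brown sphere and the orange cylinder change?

+0.8

They were about 4.9 units apart before and 5.7 after — 0.8 units further apart.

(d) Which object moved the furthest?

the purple cone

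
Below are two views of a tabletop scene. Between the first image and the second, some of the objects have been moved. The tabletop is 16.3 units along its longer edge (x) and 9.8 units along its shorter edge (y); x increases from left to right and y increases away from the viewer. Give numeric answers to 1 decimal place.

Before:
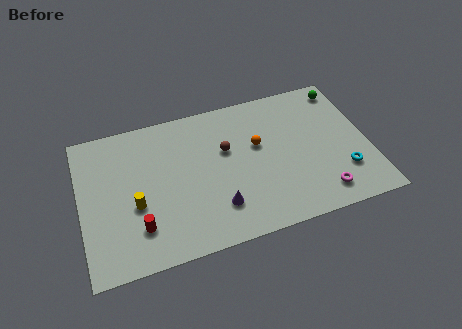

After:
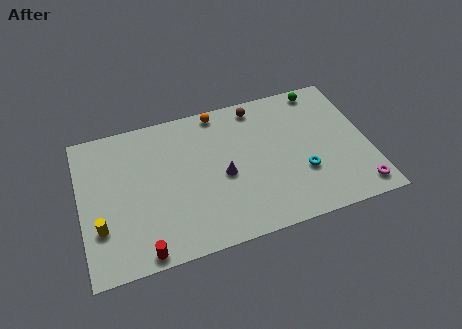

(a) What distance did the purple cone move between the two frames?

2.1

From (7.5, 2.4) to (8.0, 4.4), the purple cone covered √(0.5² + 2.0²) ≈ 2.1 units.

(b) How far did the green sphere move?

1.3

From (15.3, 8.5) to (14.0, 8.8), the green sphere covered √(1.3² + 0.3²) ≈ 1.3 units.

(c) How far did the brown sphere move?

3.2

From (8.3, 6.1) to (10.3, 8.6), the brown sphere covered √(2.0² + 2.5²) ≈ 3.2 units.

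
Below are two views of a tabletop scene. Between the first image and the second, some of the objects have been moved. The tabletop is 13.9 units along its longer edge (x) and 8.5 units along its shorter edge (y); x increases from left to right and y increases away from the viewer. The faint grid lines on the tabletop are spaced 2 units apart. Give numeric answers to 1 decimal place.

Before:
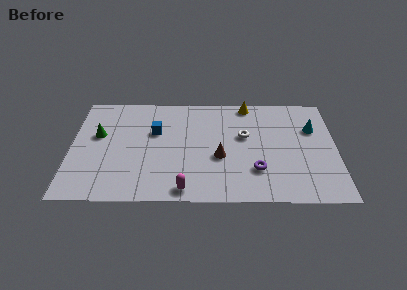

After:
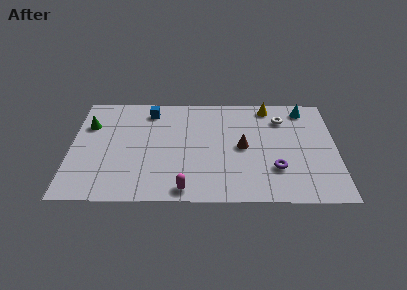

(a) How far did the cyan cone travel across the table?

1.6

The cyan cone moved from about (12.7, 5.7) to (12.3, 7.3), a distance of √(0.4² + 1.6²) ≈ 1.6.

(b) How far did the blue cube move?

1.7

The blue cube was near (4.4, 5.4) before and (4.1, 7.1) after, so it travelled √(0.3² + 1.7²) ≈ 1.7 units.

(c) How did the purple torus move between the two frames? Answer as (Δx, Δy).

(1.0, 0.1)

The purple torus started near (9.7, 2.4) and ended near (10.7, 2.5).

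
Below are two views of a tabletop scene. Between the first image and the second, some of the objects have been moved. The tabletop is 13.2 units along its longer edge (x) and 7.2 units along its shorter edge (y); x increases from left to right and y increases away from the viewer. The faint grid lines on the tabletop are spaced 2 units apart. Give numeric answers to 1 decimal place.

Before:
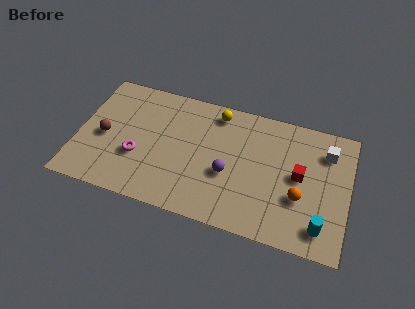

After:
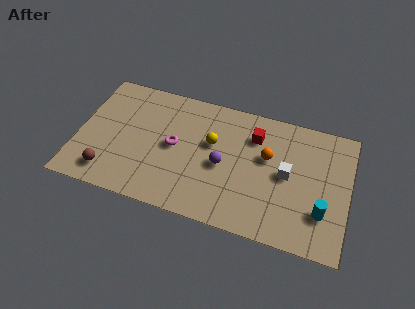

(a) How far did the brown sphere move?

2.0

The brown sphere moved from about (1.3, 3.3) to (1.7, 1.3), a distance of √(0.4² + 2.0²) ≈ 2.0.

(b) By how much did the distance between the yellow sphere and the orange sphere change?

-2.9

They were about 5.6 units apart before and 2.7 after — 2.9 units closer together.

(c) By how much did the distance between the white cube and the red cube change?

+0.3

The distance was about 2.1 in the first image and 2.4 in the second, so they moved 0.3 units further apart.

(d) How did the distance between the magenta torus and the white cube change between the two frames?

-4.0

The distance was about 9.5 in the first image and 5.5 in the second, so they moved 4.0 units closer together.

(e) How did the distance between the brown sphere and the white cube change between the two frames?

-2.1

They were about 10.9 units apart before and 8.8 after — 2.1 units closer together.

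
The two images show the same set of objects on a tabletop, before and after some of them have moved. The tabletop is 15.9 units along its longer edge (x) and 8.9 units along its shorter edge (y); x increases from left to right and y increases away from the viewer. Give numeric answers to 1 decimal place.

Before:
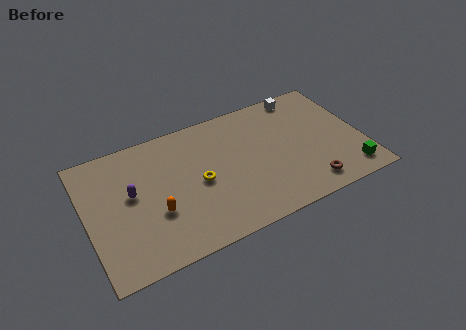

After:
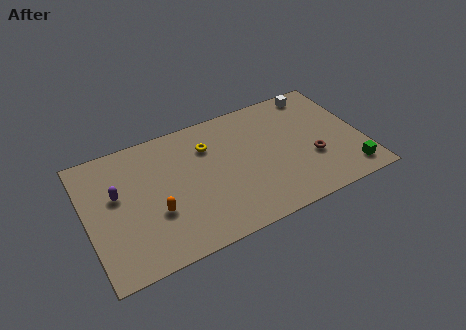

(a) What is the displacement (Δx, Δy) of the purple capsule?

(-0.8, 0.3)

From the two frames, the purple capsule sits at roughly (2.6, 5.0) before and (1.8, 5.3) after.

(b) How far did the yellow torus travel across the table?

2.4

From (6.4, 4.2) to (7.2, 6.5), the yellow torus covered √(0.8² + 2.3²) ≈ 2.4 units.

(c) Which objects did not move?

the orange capsule and the green cube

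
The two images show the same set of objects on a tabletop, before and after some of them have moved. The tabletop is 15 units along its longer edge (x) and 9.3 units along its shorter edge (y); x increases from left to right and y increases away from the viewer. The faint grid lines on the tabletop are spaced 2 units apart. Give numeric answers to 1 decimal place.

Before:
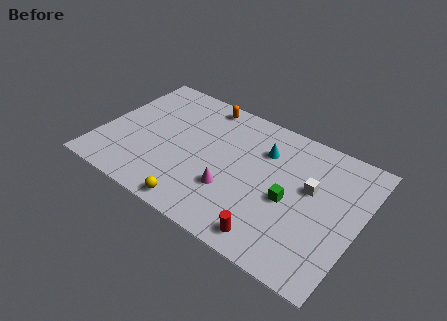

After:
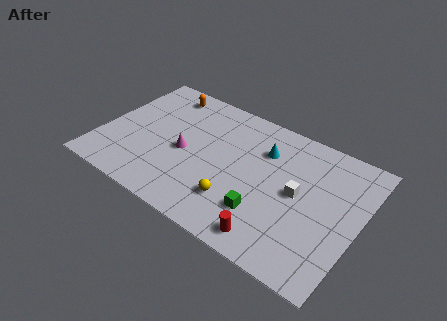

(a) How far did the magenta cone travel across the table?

3.2

The magenta cone was near (7.9, 3.0) before and (4.9, 4.2) after, so it travelled √(3.0² + 1.2²) ≈ 3.2 units.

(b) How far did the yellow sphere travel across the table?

2.5

The yellow sphere moved from about (6.3, 0.9) to (8.3, 2.4), a distance of √(2.0² + 1.5²) ≈ 2.5.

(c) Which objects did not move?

the red cylinder and the cyan cone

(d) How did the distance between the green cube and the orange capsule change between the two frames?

+1.7

Before: roughly 7.2 units apart; after: 8.9. That's 1.7 units further apart.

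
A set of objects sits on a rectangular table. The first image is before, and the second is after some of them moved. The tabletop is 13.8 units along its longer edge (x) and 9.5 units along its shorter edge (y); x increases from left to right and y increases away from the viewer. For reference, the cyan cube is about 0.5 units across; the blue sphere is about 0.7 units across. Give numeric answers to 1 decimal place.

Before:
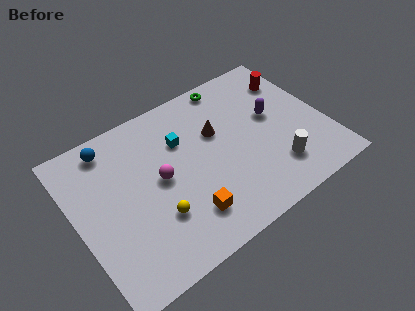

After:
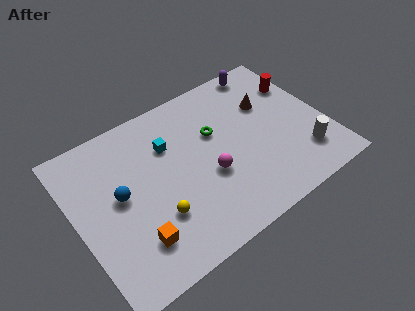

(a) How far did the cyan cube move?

0.7

The cyan cube was near (6.1, 6.5) before and (5.4, 6.6) after, so it travelled √(0.7² + 0.1²) ≈ 0.7 units.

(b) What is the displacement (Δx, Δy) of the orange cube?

(-2.8, 0.1)

The orange cube started near (5.5, 2.1) and ended near (2.7, 2.2).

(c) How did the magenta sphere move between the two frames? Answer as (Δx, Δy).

(2.5, -1.2)

The magenta sphere started near (4.6, 4.9) and ended near (7.1, 3.7).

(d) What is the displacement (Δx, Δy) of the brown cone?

(3.0, 0.3)

From the two frames, the brown cone sits at roughly (8.0, 6.0) before and (11.0, 6.3) after.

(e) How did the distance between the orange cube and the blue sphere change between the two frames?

-3.9

The distance was about 6.8 in the first image and 2.9 in the second, so they moved 3.9 units closer together.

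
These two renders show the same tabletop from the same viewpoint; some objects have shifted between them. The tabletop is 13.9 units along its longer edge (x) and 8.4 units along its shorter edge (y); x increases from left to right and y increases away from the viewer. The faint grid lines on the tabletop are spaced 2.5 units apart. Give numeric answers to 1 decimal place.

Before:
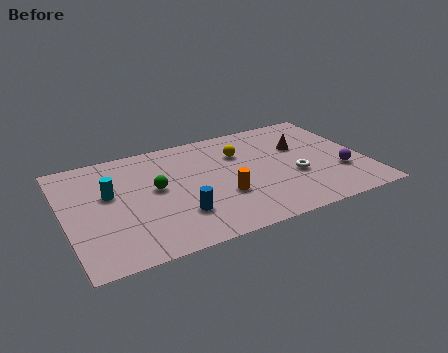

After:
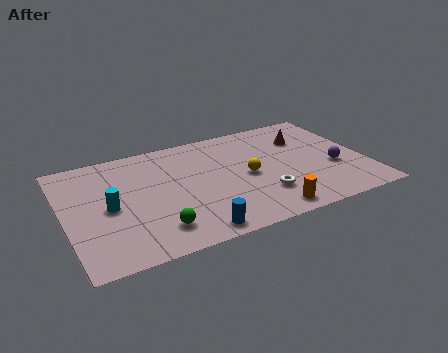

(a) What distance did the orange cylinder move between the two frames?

2.6

The orange cylinder moved from about (7.1, 2.9) to (8.9, 1.0), a distance of √(1.8² + 1.9²) ≈ 2.6.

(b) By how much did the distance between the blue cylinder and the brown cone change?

+1.0

They were about 6.8 units apart before and 7.8 after — 1.0 units further apart.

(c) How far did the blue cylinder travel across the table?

1.5

The blue cylinder moved from about (5.0, 2.3) to (5.5, 0.9), a distance of √(0.5² + 1.4²) ≈ 1.5.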